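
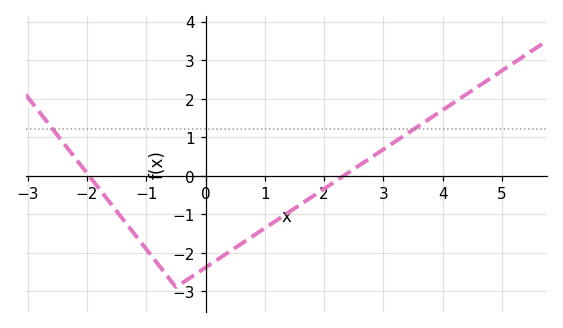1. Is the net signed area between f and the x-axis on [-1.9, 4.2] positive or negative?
negative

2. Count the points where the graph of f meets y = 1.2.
2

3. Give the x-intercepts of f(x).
-2, 2.4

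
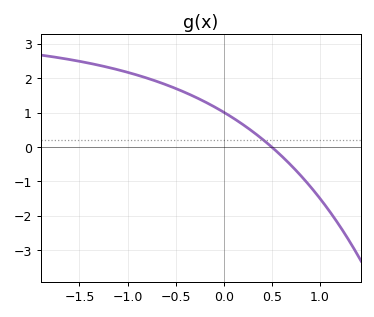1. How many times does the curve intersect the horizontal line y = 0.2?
1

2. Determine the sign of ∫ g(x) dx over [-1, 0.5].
positive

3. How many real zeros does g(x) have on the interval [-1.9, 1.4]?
1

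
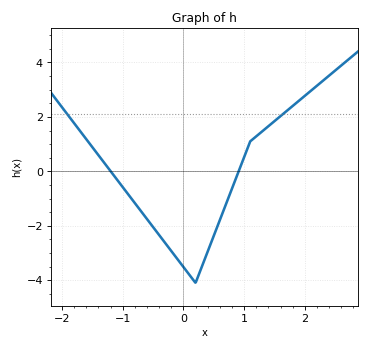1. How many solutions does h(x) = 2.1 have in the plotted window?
2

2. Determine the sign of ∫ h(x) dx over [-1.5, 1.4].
negative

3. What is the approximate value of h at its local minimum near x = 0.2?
-4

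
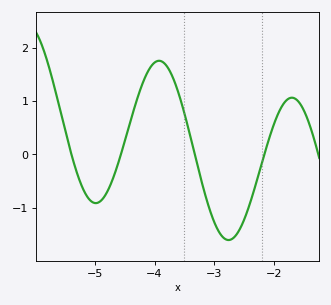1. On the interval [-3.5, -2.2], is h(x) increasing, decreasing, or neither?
neither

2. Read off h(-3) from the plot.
-1.26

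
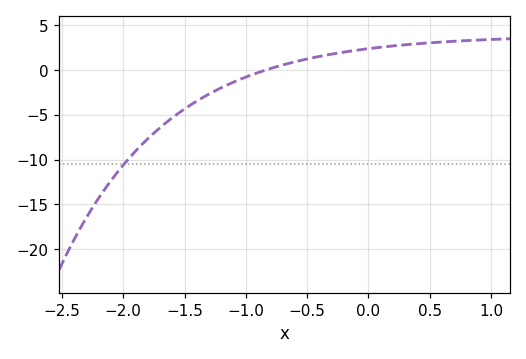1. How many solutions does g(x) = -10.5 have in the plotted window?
1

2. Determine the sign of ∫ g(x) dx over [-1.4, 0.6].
positive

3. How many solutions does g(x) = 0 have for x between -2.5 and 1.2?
1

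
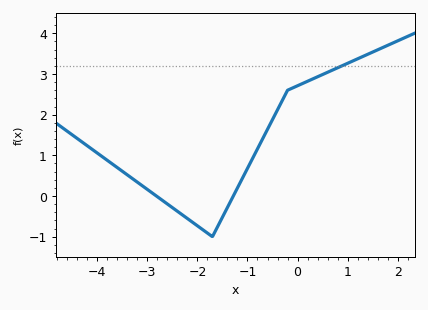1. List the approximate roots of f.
-2.8, -1.3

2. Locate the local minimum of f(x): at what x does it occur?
-1.7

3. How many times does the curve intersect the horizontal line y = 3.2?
1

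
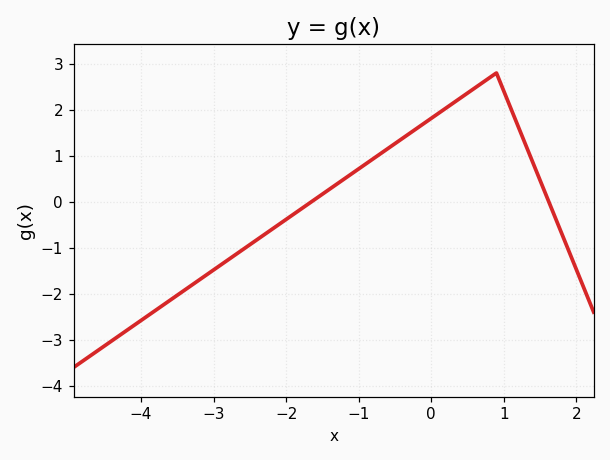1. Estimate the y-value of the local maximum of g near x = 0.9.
2.8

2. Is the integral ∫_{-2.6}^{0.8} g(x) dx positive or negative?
positive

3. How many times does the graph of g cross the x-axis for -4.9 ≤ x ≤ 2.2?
2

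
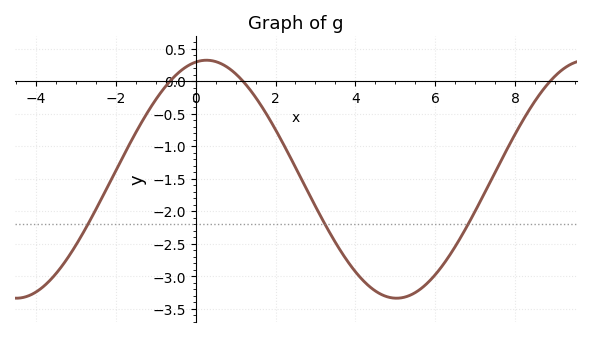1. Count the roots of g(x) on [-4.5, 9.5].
3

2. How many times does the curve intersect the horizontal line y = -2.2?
3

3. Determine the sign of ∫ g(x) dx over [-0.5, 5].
negative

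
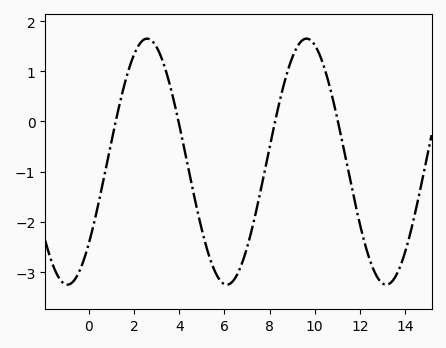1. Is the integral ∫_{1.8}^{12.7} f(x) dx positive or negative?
negative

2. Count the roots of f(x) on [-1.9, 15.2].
4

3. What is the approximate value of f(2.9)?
1.55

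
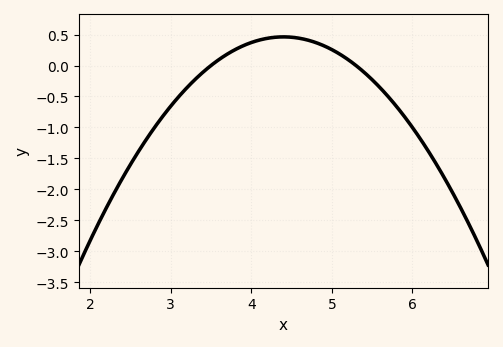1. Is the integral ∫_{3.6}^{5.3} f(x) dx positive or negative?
positive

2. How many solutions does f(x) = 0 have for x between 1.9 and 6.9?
2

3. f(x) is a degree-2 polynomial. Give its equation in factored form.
y = -0.57(x - 3.5)(x - 5.3)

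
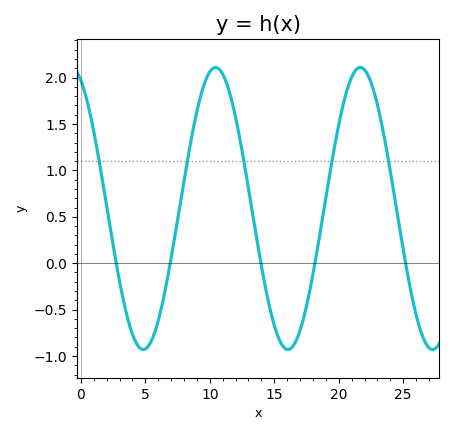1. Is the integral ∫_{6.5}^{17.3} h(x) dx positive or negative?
positive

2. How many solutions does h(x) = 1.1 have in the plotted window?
5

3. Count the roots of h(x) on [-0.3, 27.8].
5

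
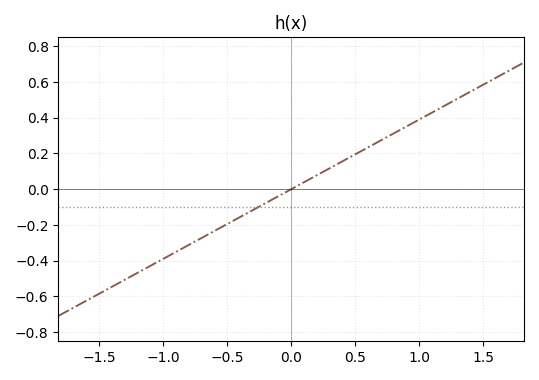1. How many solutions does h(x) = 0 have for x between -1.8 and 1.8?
1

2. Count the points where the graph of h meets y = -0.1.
1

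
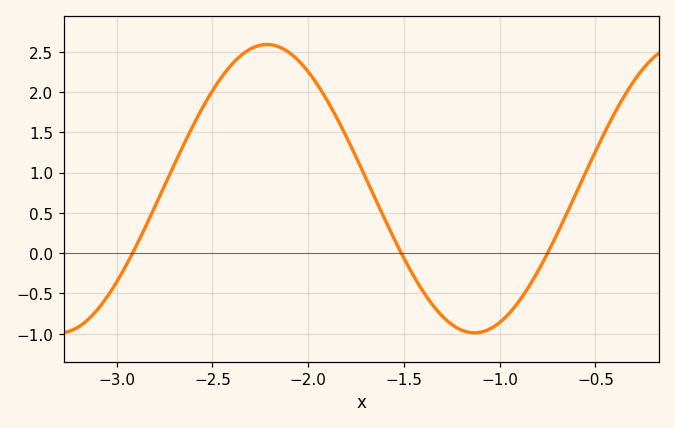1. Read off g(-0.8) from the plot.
-0.2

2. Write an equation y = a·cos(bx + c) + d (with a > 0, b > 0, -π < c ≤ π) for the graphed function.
y = 1.79cos(2.9x + 0.14) + 0.8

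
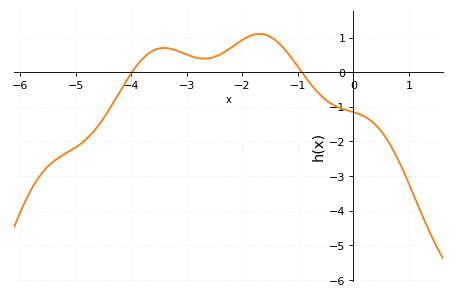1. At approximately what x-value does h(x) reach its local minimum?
-2.6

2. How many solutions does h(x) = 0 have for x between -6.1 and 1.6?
2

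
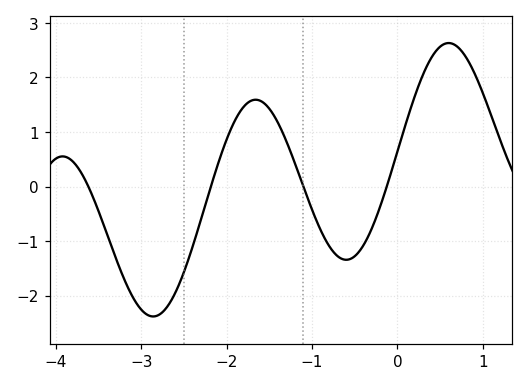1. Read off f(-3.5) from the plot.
-0.4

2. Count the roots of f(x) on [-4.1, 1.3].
4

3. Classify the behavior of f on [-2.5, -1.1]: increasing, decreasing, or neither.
neither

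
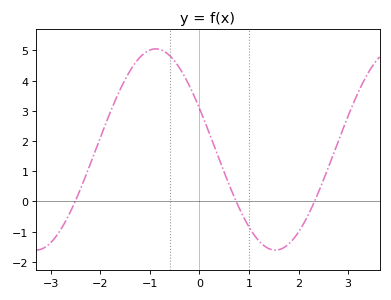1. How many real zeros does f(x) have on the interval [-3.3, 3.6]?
3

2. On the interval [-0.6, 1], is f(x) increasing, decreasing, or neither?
decreasing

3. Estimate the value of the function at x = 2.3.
-0.1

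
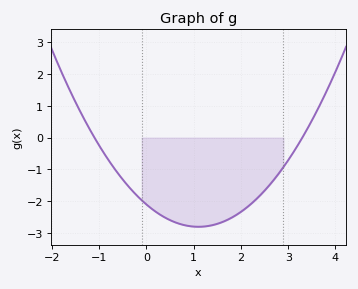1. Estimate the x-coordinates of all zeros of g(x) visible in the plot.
-1.1, 3.3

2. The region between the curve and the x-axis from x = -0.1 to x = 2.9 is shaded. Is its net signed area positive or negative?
negative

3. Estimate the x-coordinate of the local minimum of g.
1.1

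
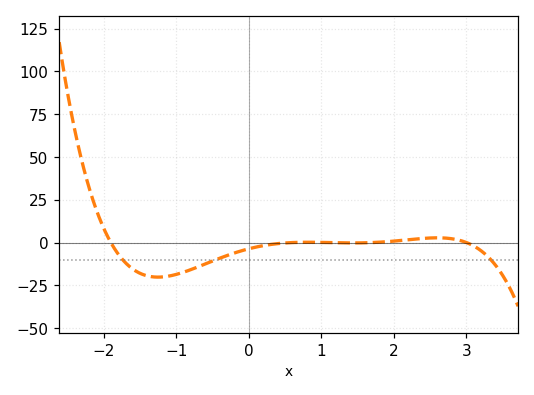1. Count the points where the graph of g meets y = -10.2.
3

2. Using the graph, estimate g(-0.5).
-10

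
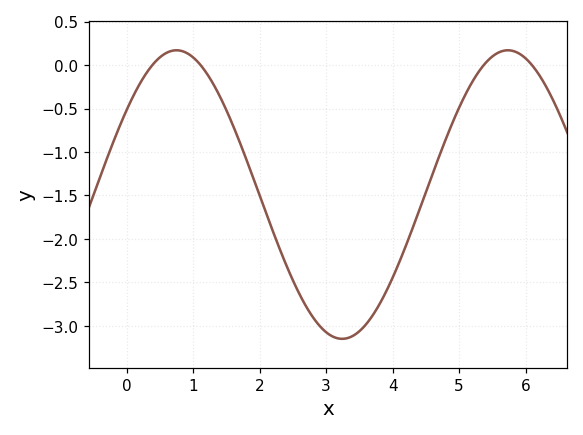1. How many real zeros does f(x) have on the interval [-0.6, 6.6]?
4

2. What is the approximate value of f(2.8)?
-2.9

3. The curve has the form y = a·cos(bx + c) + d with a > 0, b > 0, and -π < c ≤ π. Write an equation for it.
y = 1.66cos(1.3x - 0.94) - 1.49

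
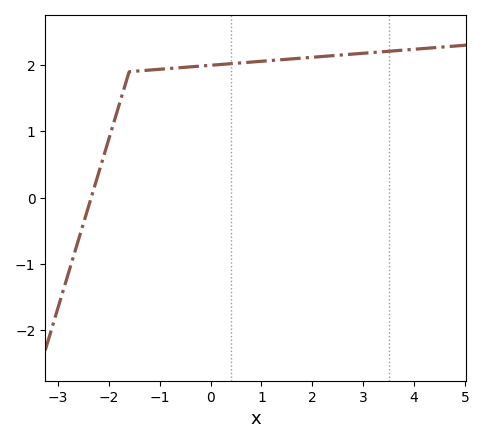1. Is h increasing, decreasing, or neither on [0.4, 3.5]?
increasing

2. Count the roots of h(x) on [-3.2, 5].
1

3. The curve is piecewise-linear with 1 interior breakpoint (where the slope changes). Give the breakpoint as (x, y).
(-1.6, 1.9)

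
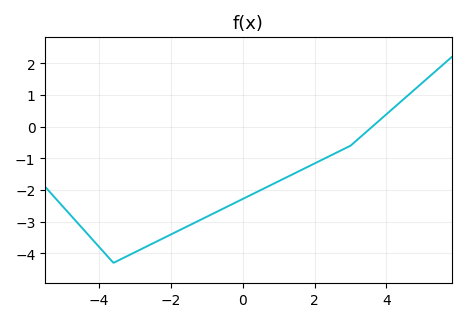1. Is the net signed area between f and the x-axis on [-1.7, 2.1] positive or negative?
negative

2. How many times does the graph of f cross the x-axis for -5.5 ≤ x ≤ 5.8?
1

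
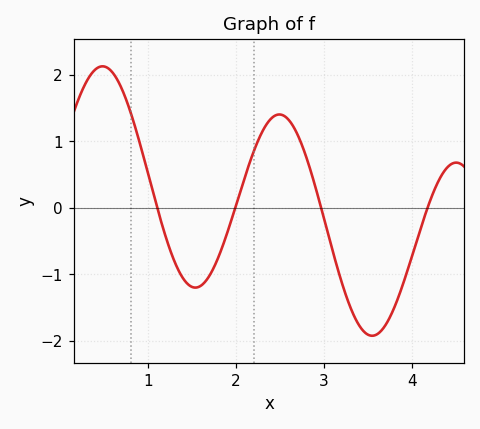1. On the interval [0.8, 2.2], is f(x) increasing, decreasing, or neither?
neither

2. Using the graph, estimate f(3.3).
-1.5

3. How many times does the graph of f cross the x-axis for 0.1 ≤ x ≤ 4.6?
4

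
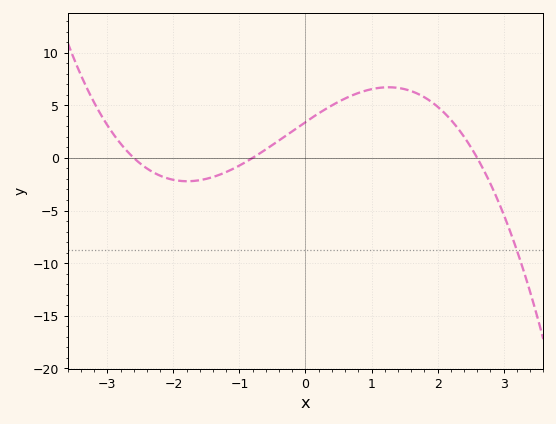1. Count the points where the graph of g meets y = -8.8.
1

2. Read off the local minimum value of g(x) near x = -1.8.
-2.22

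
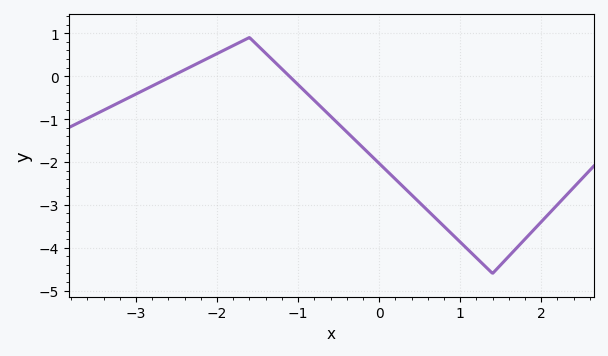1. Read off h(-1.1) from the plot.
-0.017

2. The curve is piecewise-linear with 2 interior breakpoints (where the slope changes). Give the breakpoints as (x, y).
(-1.6, 0.9); (1.4, -4.6)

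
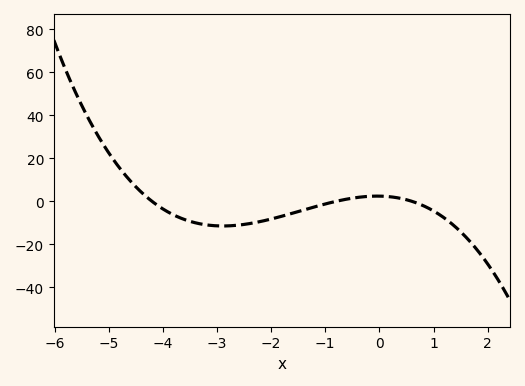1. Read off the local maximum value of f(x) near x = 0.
2.43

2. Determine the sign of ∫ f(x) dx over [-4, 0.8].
negative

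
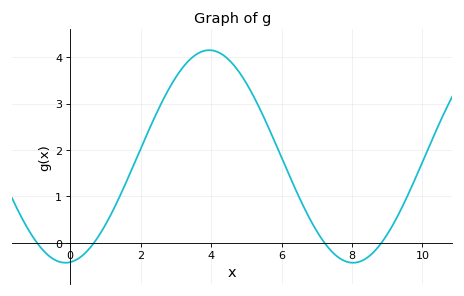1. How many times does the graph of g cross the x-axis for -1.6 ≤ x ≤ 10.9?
4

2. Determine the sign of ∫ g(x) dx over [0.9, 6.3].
positive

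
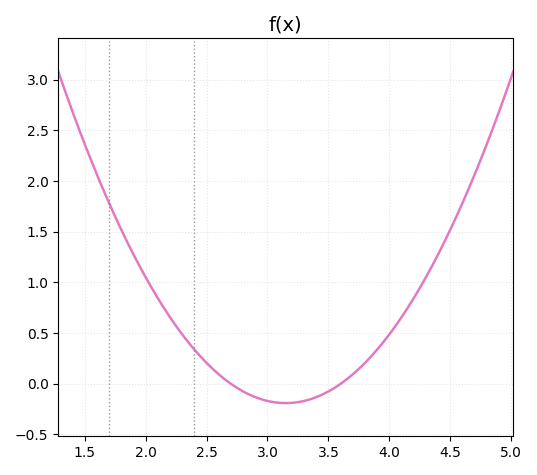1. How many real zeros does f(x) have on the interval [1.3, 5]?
2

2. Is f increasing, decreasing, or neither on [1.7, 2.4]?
decreasing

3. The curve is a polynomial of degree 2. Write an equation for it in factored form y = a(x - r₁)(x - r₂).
y = 0.94(x - 2.7)(x - 3.6)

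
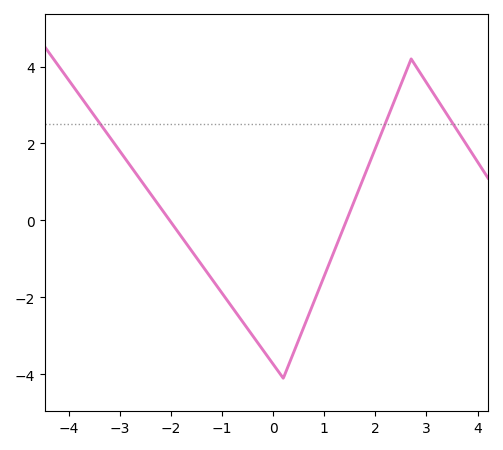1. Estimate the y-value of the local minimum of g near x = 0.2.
-4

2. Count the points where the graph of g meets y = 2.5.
3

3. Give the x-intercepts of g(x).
-2, 1.4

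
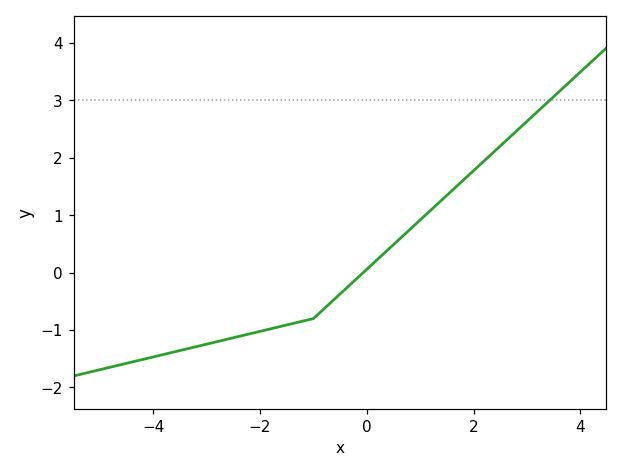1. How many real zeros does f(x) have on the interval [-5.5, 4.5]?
1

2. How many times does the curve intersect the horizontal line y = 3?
1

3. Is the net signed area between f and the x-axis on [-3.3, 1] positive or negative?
negative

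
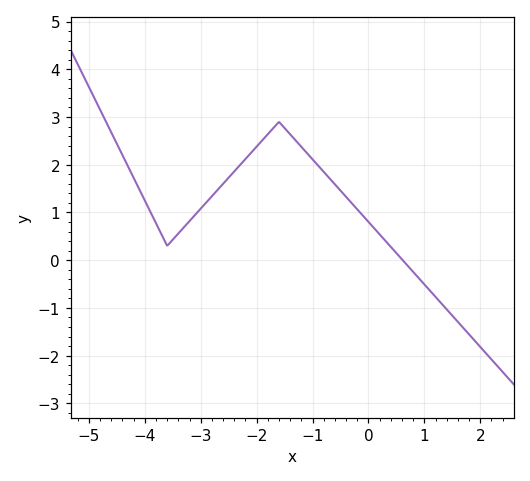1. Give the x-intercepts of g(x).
0.6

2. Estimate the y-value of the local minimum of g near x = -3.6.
0.3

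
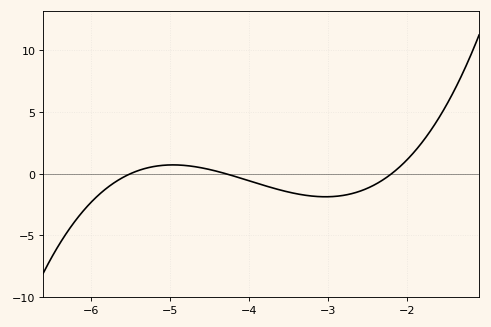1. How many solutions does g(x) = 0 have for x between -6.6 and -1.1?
3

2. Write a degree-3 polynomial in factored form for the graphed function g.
y = 0.72(x + 5.5)(x + 4.3)(x + 2.2)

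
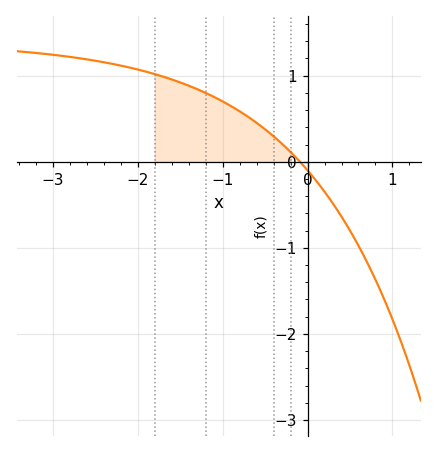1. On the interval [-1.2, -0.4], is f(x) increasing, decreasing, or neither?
decreasing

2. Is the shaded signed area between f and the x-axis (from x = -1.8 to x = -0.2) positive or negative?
positive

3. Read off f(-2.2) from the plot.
1.12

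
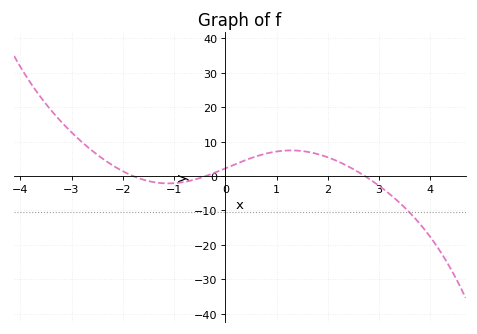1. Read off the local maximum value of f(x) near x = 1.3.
7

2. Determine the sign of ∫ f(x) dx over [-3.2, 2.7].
positive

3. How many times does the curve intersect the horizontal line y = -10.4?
1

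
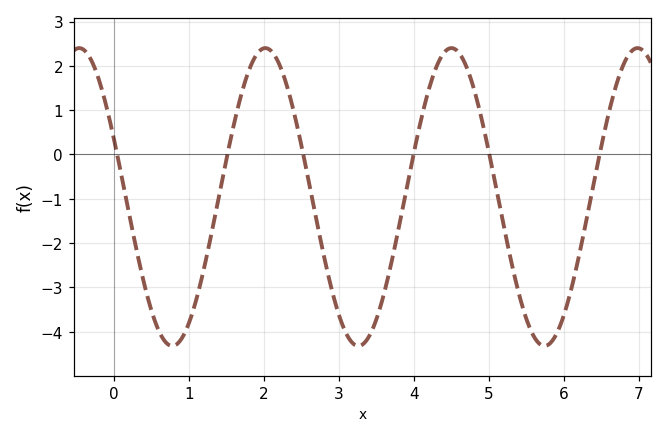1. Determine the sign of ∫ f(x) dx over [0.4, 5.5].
negative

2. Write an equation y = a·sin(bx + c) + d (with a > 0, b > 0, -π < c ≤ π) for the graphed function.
y = 3.36sin(2.53x + 2.75) - 0.96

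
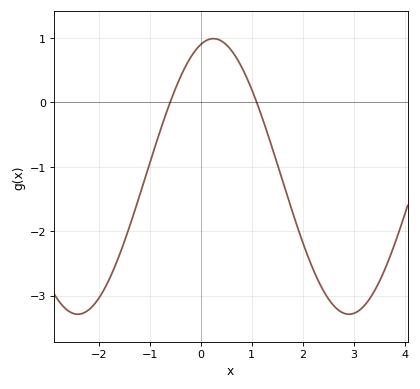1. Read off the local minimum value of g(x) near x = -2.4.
-3.3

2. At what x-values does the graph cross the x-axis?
-0.6, 1.1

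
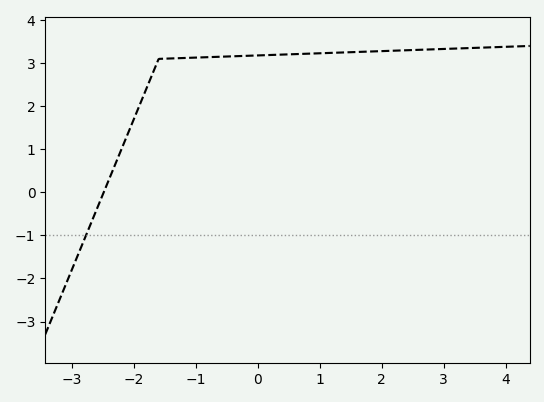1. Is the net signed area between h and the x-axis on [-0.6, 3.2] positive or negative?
positive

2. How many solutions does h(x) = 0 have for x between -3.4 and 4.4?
1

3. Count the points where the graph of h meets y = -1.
1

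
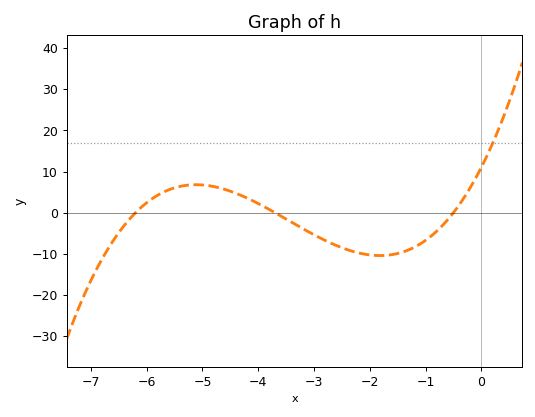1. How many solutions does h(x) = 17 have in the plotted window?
1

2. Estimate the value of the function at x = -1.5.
-10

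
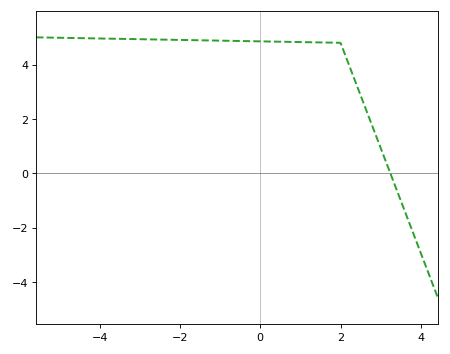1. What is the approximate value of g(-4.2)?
5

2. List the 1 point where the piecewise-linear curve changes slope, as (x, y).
(2, 4.8)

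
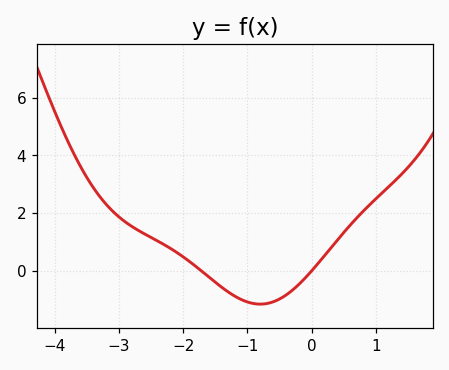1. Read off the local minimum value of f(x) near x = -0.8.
-1.2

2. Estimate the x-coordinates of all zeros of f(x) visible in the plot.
-1.7, 0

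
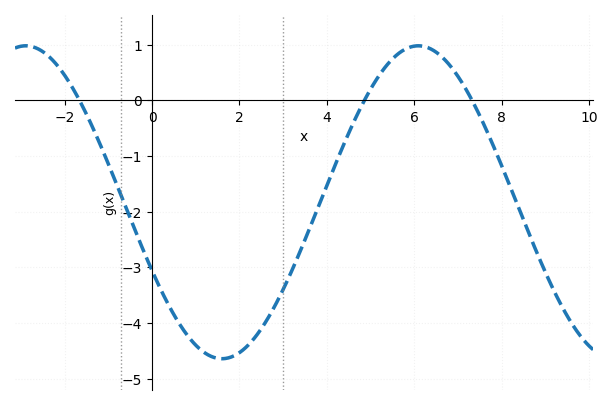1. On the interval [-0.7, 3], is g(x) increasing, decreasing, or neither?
neither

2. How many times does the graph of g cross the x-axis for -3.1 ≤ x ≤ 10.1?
3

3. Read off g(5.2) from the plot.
0.456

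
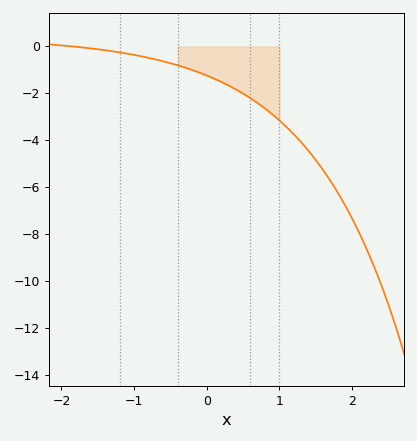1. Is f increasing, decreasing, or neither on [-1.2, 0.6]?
decreasing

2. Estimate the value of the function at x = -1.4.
-0.164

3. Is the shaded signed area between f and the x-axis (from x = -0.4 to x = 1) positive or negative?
negative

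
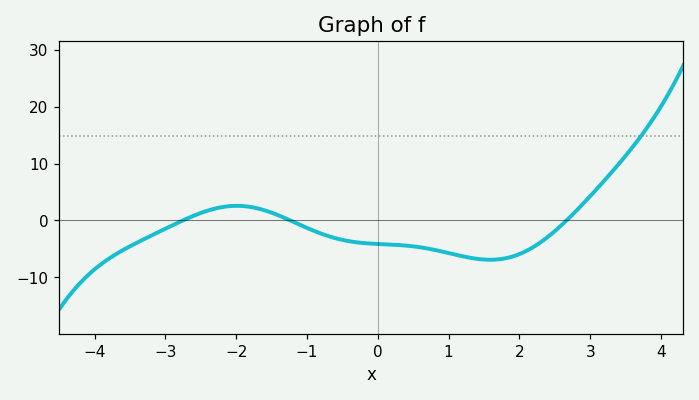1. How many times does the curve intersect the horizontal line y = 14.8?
1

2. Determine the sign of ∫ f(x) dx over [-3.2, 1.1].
negative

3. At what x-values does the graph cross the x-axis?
-2.8, -1.2, 2.6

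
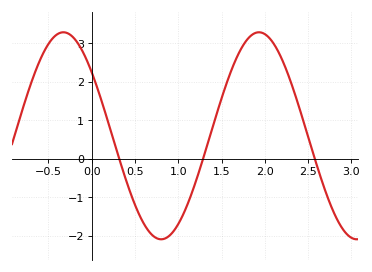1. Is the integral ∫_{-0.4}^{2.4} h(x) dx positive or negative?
positive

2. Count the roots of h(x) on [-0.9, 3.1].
3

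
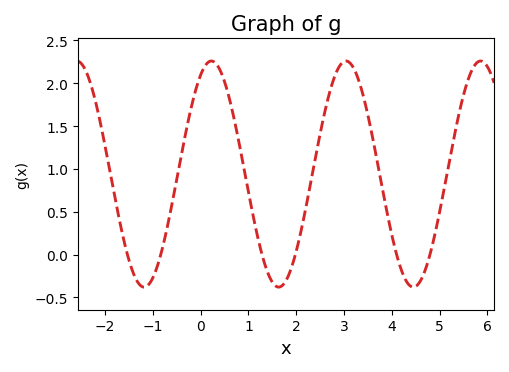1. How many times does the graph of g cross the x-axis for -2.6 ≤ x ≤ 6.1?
6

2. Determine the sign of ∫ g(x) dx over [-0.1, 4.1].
positive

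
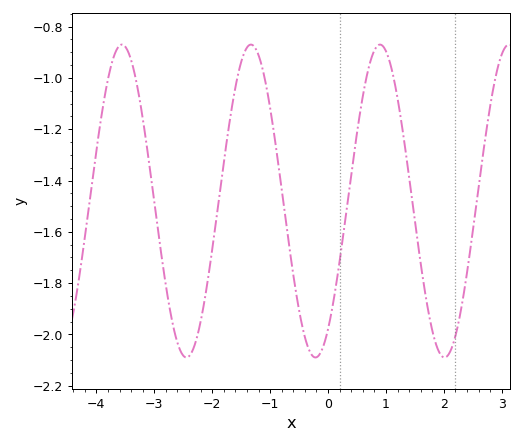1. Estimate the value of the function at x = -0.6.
-1.76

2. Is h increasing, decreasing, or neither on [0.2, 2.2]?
neither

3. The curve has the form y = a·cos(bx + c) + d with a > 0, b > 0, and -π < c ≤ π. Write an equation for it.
y = 0.61cos(2.8x - 2.5) - 1.48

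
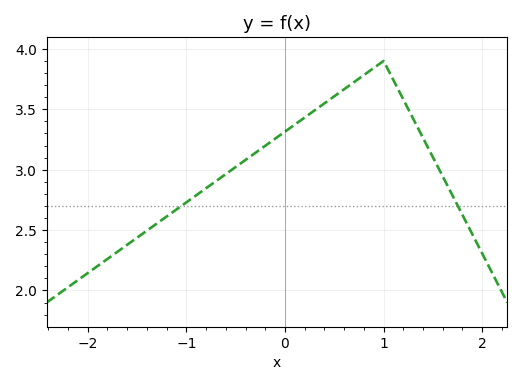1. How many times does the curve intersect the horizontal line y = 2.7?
2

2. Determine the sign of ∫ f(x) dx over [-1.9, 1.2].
positive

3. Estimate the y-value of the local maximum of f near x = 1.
3.9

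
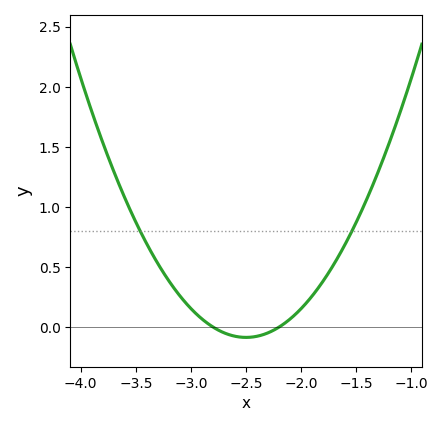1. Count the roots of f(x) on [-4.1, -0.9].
2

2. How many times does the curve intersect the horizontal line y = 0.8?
2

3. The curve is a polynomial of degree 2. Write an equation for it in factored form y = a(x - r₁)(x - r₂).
y = 0.96(x + 2.8)(x + 2.2)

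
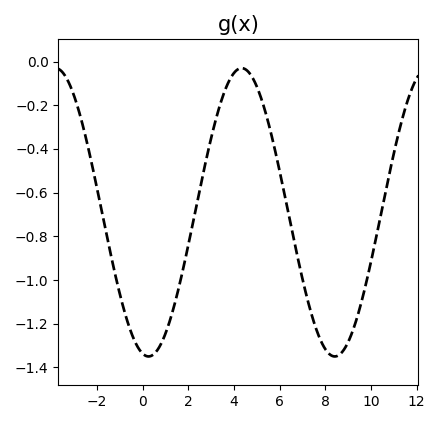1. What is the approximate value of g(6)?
-0.5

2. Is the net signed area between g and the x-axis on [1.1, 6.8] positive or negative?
negative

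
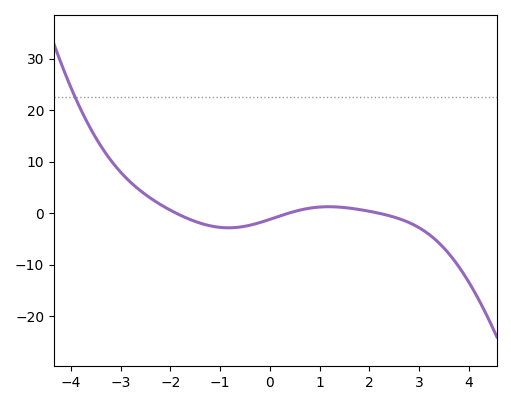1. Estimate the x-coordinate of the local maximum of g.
1.18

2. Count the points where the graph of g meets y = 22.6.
1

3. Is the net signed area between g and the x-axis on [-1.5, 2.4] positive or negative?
negative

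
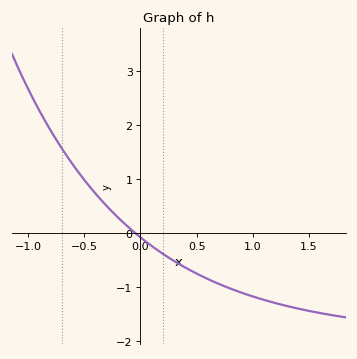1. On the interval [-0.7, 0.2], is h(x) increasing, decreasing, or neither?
decreasing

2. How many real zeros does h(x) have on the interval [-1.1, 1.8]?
1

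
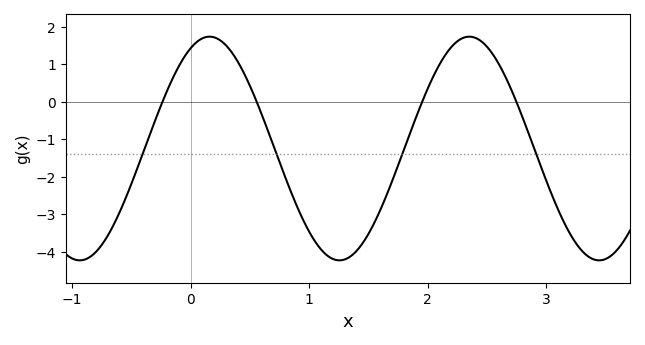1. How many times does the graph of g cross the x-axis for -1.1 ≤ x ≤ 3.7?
4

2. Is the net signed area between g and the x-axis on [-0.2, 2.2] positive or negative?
negative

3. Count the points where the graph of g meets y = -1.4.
4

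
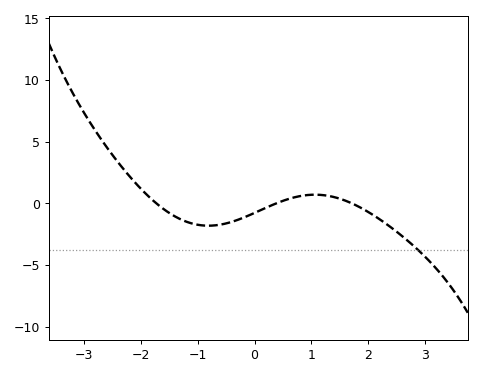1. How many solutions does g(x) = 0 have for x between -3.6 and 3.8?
3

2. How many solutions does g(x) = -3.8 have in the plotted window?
1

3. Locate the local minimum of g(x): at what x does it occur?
-0.8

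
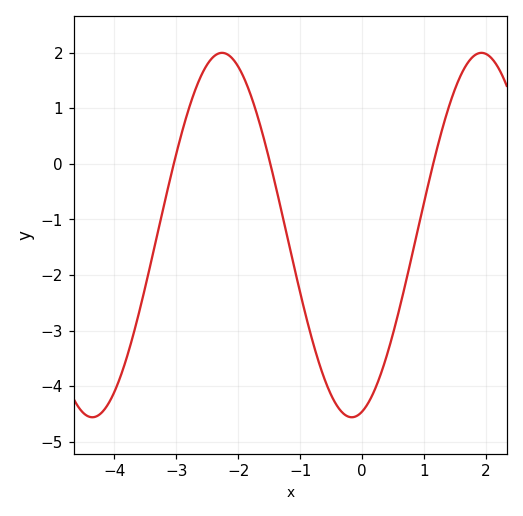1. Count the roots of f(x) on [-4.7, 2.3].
3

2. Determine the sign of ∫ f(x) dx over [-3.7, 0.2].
negative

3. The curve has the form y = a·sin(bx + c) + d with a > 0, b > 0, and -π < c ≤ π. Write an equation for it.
y = 3.28sin(1.5x - 1.32) - 1.28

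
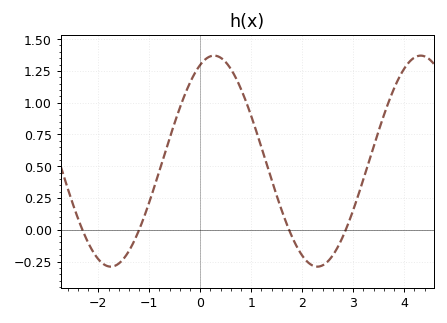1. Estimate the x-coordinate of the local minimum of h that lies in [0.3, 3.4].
2.3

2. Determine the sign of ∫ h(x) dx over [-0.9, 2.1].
positive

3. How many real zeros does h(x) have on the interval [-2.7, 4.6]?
4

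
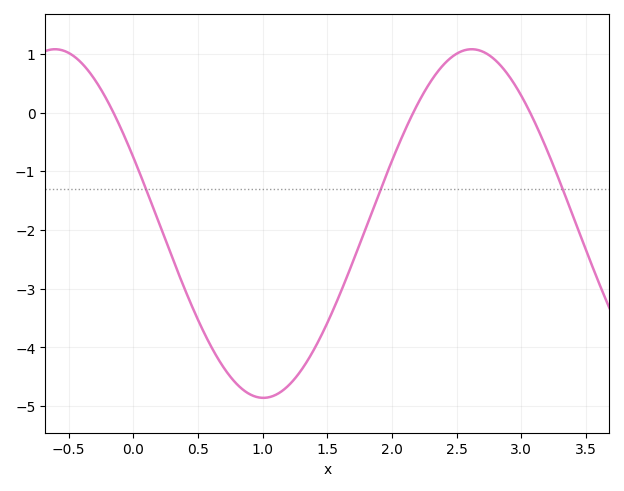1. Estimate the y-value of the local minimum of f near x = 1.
-4.9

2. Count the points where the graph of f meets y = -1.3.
3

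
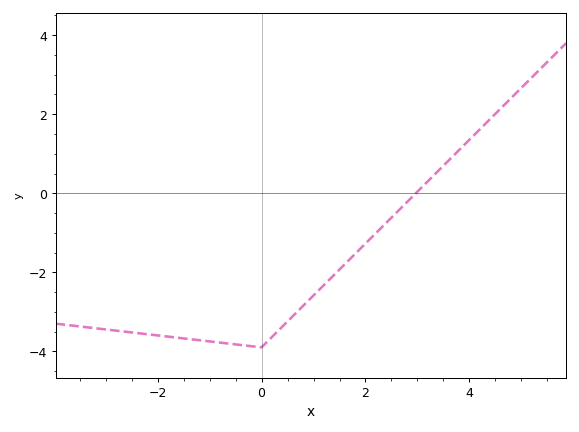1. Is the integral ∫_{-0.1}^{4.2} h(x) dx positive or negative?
negative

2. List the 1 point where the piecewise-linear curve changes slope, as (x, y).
(0, -3.9)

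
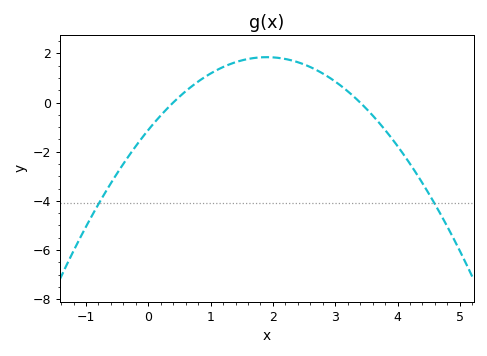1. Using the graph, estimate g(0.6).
0.459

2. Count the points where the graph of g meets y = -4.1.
2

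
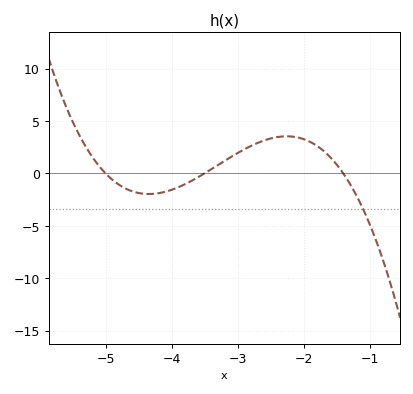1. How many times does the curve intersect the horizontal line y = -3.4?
1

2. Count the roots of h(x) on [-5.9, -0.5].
3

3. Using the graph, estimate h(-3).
2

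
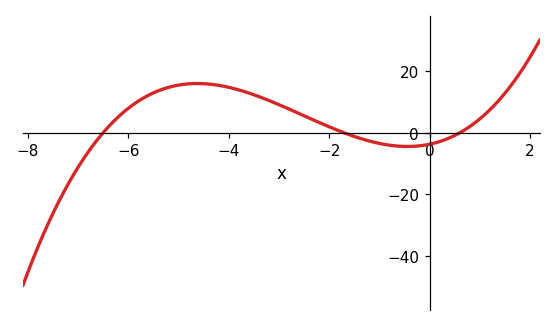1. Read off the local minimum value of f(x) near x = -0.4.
-4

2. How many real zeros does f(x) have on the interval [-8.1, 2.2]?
3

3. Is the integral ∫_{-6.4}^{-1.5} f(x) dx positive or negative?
positive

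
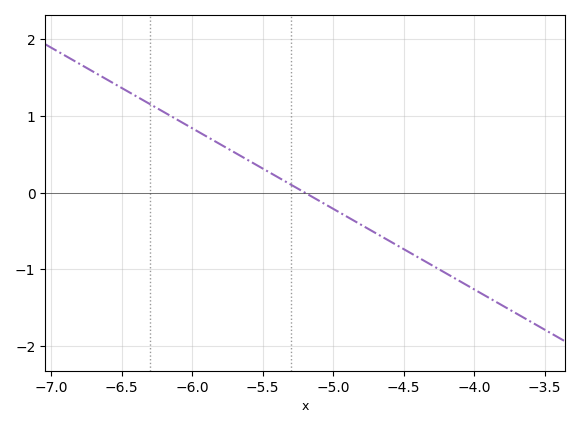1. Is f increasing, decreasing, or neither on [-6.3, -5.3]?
decreasing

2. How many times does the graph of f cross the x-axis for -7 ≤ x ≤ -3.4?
1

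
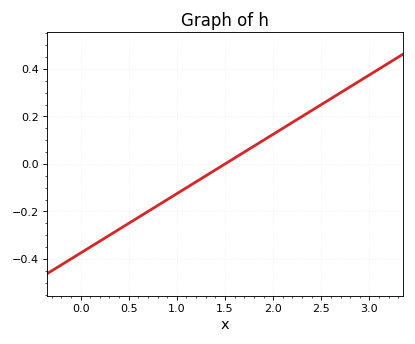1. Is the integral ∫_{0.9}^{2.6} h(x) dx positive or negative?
positive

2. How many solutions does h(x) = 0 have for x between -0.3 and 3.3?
1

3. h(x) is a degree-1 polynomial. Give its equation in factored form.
y = 0.25(x - 1.5)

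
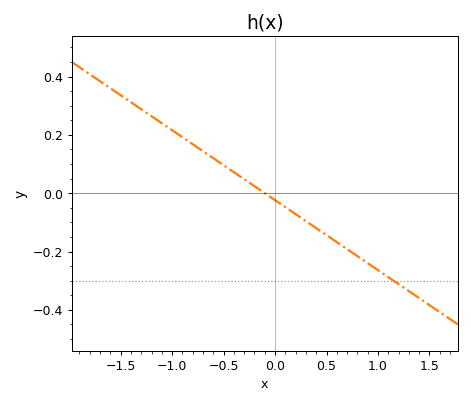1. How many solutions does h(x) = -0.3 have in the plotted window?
1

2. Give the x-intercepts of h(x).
-0.1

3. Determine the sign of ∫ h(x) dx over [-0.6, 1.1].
negative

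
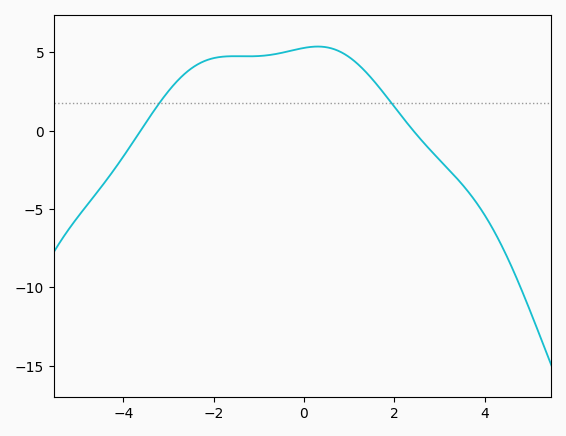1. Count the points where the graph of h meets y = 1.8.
2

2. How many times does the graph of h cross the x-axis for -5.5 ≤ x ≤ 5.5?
2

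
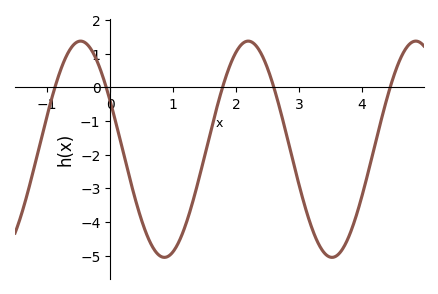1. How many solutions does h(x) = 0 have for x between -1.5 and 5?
5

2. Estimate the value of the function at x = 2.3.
1.3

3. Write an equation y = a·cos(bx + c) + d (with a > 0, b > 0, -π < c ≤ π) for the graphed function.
y = 3.21cos(2.4x + 1.1) - 1.84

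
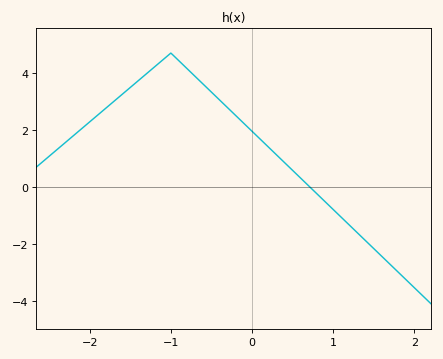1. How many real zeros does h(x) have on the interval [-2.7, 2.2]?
1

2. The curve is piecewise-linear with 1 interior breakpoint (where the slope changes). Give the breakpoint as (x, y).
(-1, 4.7)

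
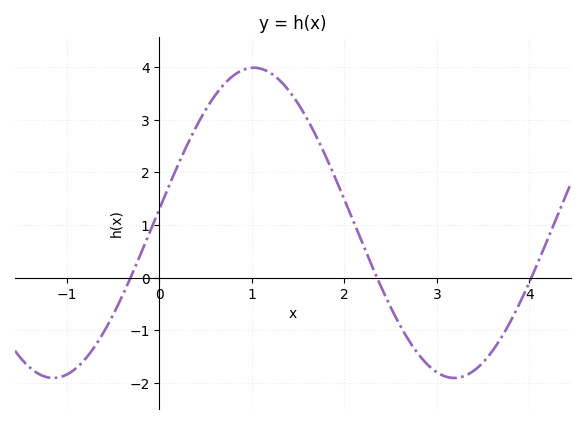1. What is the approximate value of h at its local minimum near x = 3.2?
-1.9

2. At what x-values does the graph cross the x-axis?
-0.3, 2.4, 4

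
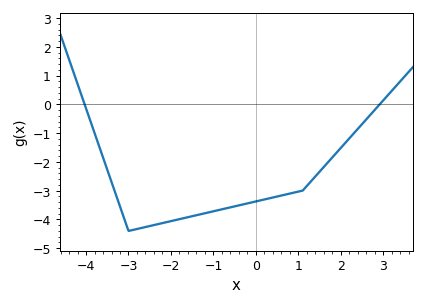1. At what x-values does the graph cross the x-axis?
-4.03, 2.91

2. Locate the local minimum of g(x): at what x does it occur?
-3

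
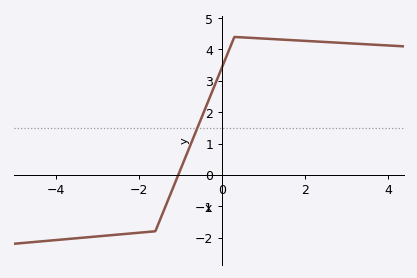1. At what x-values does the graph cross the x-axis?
-1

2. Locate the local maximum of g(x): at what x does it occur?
0.4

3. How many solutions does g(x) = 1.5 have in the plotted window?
1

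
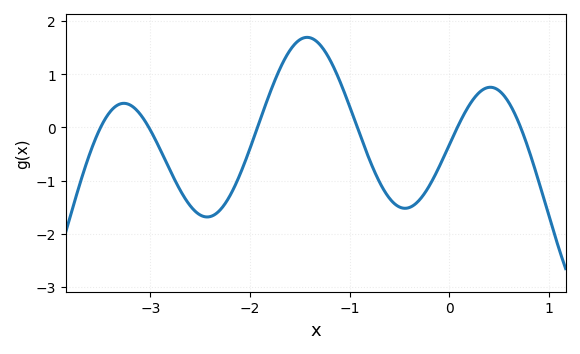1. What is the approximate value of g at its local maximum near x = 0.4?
0.8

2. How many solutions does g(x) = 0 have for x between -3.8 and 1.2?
6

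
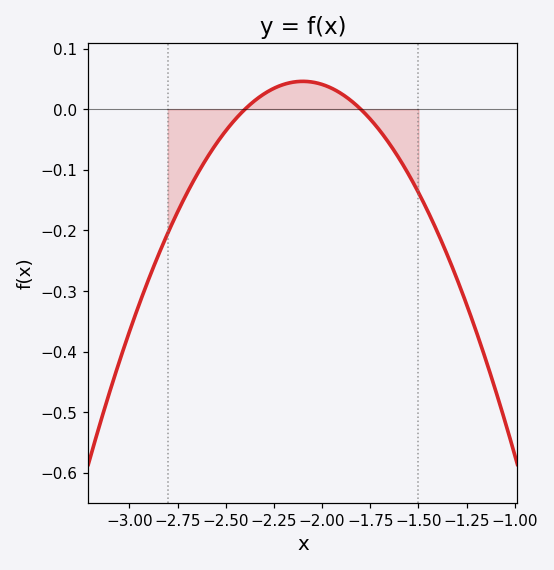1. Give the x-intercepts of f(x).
-2.4, -1.8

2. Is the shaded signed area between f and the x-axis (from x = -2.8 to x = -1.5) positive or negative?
negative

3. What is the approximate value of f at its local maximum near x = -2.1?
0.05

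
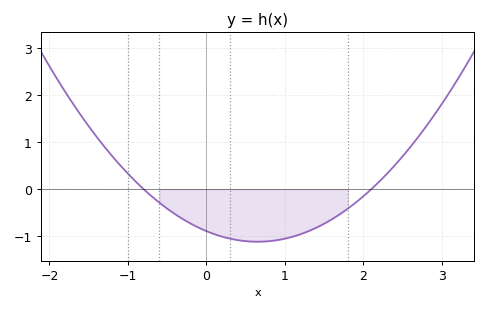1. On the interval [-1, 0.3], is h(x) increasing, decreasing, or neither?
decreasing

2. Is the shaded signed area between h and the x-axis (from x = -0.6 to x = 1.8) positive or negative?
negative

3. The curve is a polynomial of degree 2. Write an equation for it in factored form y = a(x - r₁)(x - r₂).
y = 0.53(x + 0.8)(x - 2.1)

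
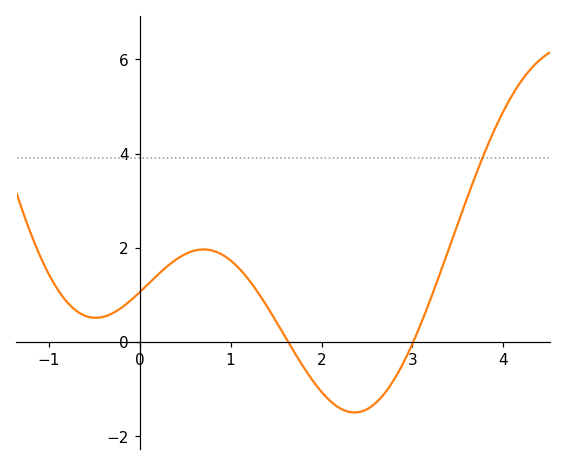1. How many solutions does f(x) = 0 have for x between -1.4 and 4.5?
2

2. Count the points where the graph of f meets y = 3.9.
1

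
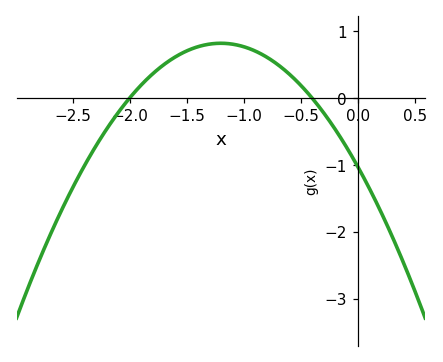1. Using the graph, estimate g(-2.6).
-1.7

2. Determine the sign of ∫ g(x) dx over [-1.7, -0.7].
positive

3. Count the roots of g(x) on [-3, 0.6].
2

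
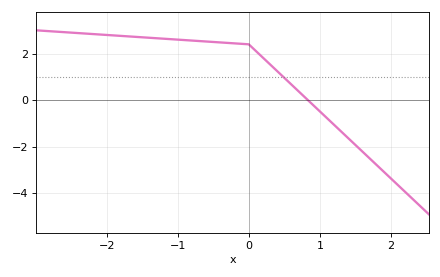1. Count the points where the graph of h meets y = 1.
1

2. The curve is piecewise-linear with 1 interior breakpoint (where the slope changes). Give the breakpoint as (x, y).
(0, 2.4)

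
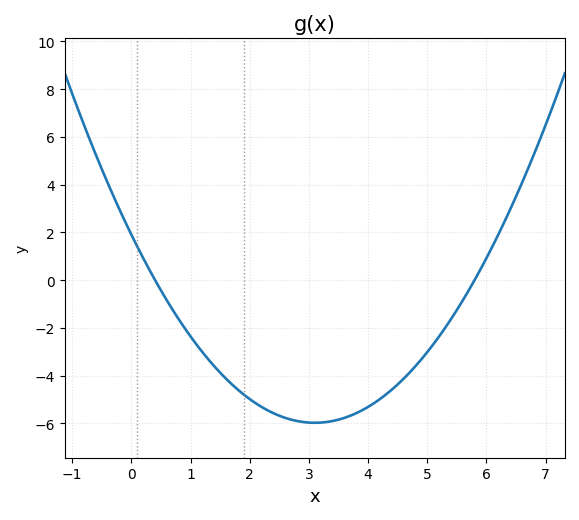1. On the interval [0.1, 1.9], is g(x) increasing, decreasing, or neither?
decreasing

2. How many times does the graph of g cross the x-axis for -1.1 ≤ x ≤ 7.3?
2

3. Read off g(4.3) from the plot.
-4.8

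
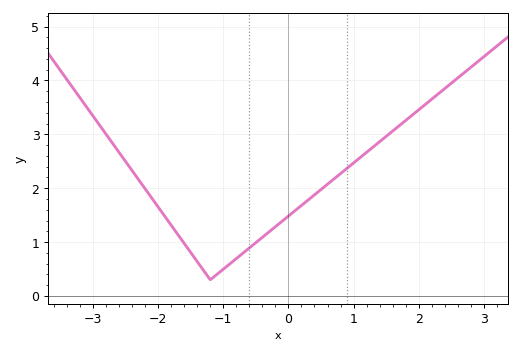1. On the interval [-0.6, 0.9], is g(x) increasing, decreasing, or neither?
increasing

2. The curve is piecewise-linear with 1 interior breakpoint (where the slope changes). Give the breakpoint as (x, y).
(-1.2, 0.3)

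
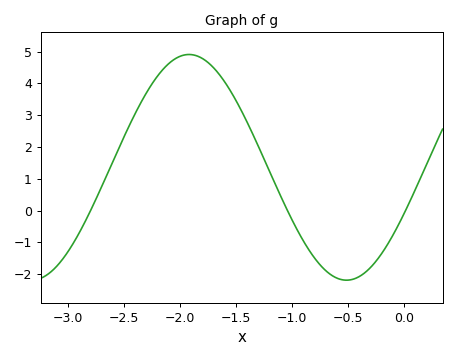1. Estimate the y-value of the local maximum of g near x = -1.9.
4.9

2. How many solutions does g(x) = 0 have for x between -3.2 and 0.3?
3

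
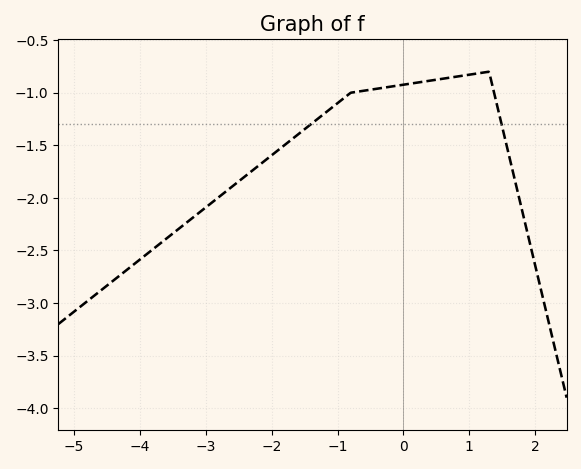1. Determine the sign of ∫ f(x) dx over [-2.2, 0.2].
negative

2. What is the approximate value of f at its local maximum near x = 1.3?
-0.8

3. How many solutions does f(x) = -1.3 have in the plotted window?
2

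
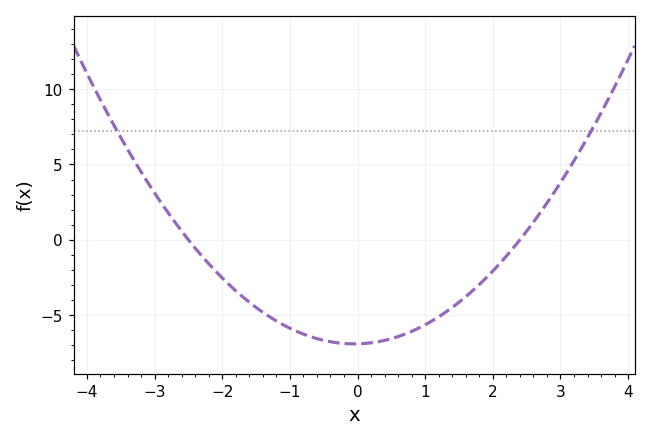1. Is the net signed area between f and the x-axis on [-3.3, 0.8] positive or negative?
negative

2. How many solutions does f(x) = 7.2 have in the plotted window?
2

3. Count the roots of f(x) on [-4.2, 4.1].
2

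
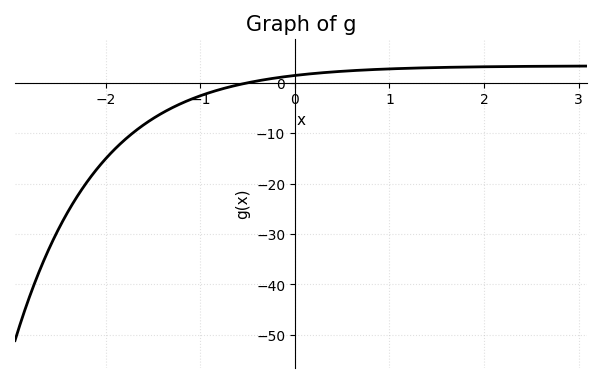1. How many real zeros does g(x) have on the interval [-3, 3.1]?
1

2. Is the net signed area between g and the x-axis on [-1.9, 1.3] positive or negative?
negative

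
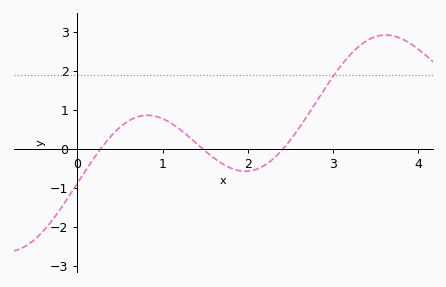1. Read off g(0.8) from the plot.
0.9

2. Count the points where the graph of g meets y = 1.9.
1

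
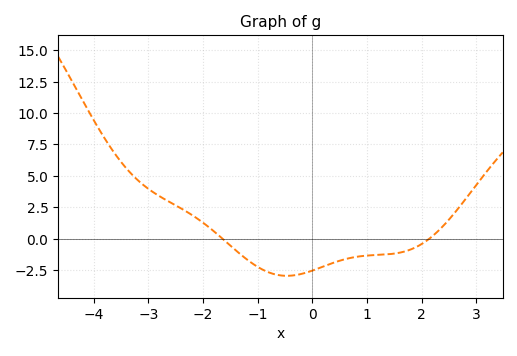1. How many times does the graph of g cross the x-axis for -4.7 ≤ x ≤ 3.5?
2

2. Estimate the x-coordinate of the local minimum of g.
-0.4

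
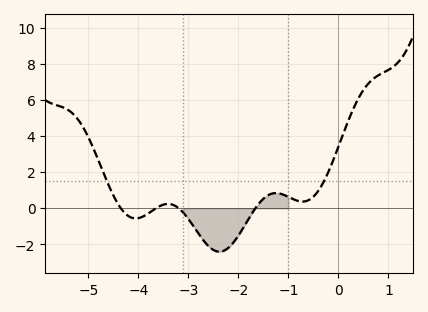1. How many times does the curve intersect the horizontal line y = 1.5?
2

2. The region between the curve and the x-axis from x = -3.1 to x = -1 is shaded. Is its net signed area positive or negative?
negative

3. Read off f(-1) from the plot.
0.629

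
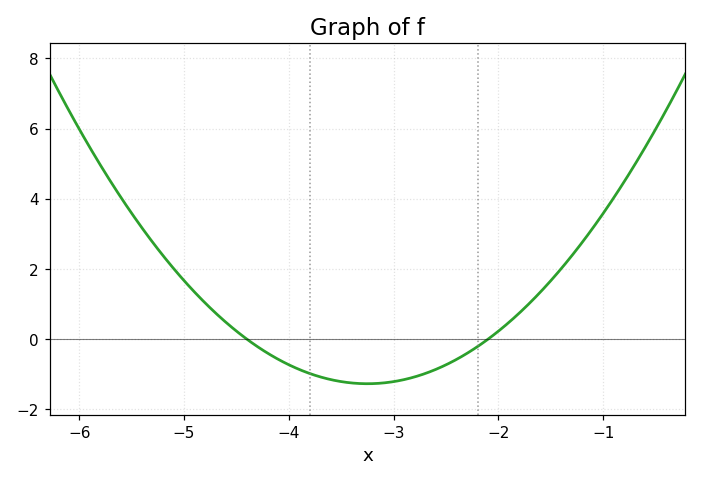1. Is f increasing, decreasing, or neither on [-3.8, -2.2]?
neither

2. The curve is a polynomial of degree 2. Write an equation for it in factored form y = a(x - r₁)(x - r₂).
y = 0.96(x + 4.4)(x + 2.1)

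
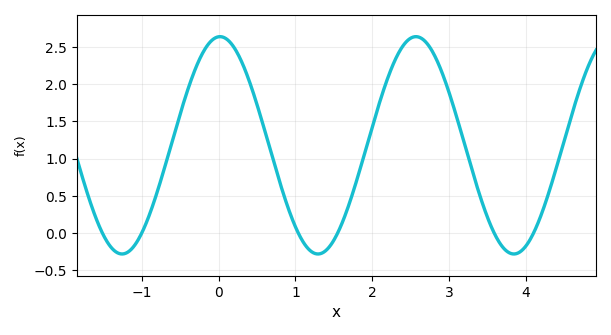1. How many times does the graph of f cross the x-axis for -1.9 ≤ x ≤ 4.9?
6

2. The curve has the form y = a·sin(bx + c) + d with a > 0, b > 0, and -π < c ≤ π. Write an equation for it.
y = 1.46sin(2.5x + 1.5) + 1.18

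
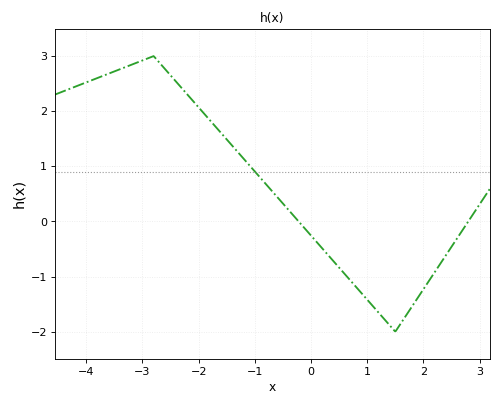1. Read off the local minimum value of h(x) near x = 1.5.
-2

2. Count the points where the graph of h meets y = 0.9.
1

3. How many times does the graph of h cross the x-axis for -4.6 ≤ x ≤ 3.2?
2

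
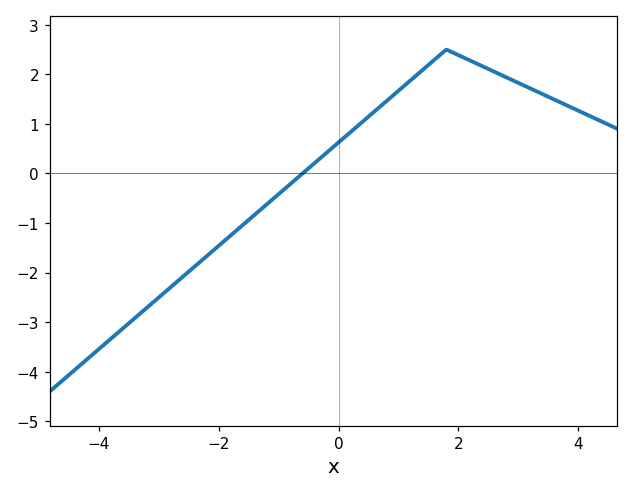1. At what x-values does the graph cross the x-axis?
-0.599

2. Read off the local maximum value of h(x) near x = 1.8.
2.5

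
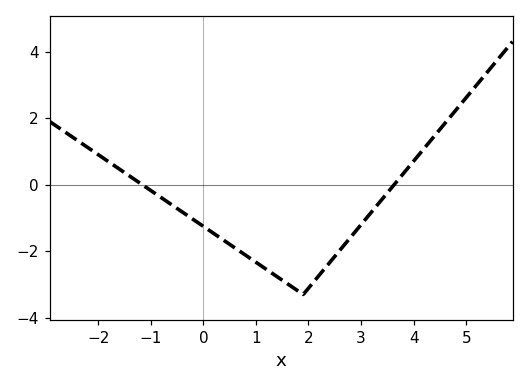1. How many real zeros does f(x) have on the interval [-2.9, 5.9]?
2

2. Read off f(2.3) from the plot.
-2.6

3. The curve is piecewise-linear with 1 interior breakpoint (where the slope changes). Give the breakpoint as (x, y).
(1.9, -3.3)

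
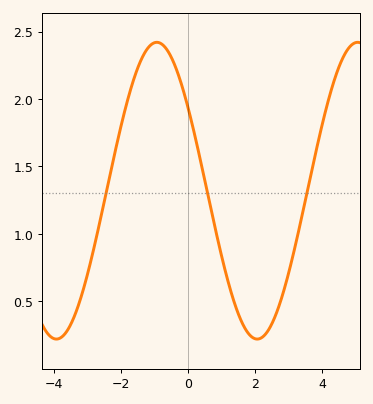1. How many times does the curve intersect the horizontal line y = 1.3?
3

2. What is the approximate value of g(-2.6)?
1.1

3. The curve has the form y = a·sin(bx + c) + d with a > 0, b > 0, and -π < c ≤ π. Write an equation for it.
y = 1.1sin(1.1x + 2.5) + 1.32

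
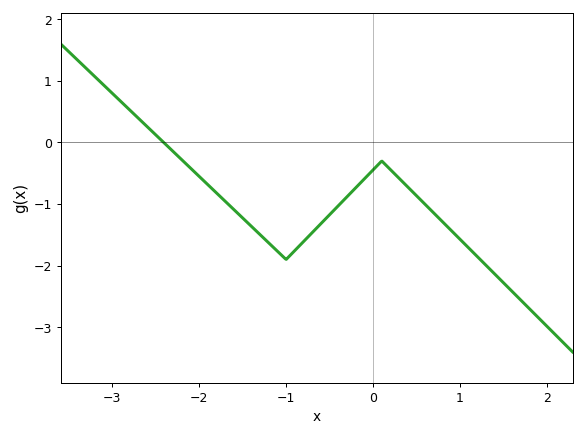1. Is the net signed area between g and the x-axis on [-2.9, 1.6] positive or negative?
negative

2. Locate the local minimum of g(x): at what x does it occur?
-1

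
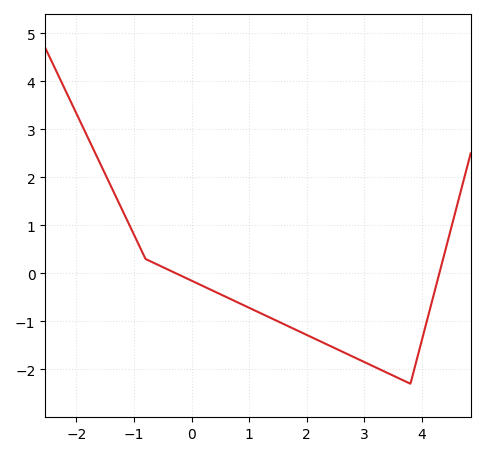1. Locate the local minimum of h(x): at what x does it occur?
3.8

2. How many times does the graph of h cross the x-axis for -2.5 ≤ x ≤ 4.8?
2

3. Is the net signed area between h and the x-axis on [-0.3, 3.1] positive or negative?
negative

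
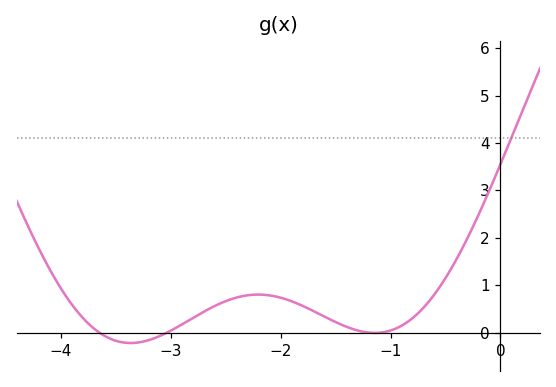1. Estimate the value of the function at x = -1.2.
0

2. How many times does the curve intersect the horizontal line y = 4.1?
1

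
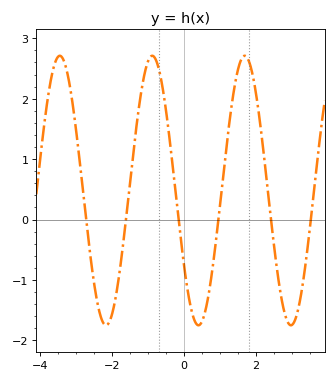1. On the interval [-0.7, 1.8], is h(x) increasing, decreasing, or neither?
neither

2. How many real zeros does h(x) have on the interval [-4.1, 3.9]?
6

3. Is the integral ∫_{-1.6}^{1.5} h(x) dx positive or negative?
positive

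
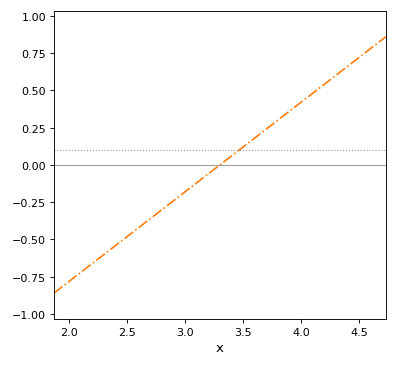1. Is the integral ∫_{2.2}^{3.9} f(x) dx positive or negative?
negative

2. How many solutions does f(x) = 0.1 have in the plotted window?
1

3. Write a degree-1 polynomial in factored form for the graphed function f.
y = 0.6(x - 3.3)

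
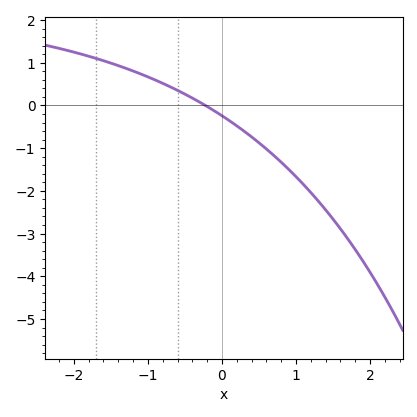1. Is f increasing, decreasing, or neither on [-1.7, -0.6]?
decreasing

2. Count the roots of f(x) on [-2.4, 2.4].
1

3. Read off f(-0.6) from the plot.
0.4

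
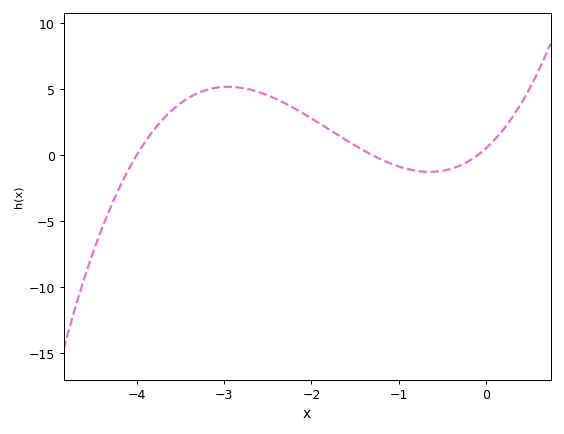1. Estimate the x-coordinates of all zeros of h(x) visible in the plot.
-4, -1.3, -0.1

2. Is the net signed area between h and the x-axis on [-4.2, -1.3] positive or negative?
positive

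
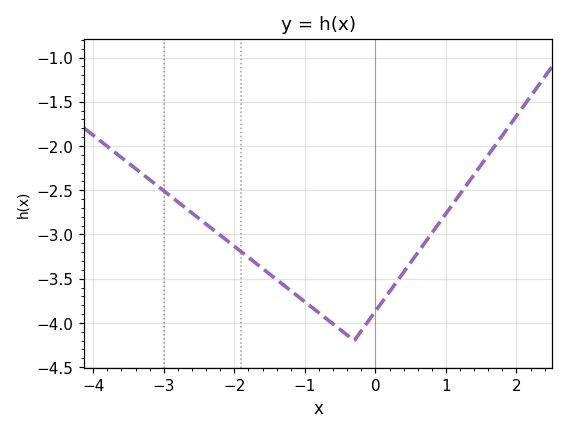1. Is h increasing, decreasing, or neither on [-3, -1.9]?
decreasing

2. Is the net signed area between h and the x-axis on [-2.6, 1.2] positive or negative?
negative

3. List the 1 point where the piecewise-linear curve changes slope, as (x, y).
(-0.3, -4.2)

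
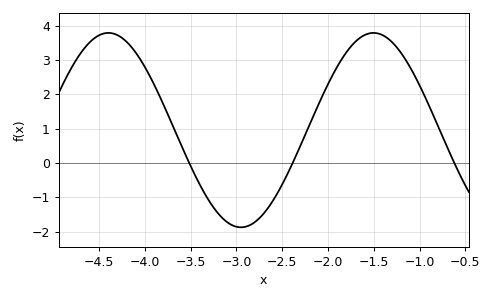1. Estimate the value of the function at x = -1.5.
3.8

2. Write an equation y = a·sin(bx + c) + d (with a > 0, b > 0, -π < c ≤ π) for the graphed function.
y = 2.83sin(2.2x - 1.4) + 0.96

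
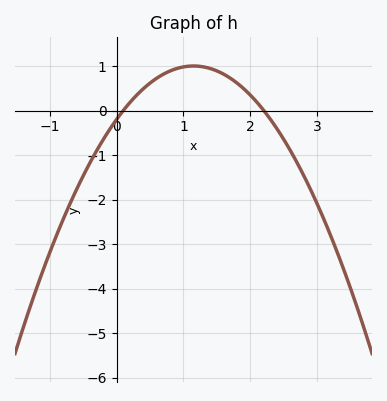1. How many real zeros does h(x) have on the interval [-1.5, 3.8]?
2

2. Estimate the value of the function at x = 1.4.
0.9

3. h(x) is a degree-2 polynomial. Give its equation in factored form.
y = -0.91(x - 0.1)(x - 2.2)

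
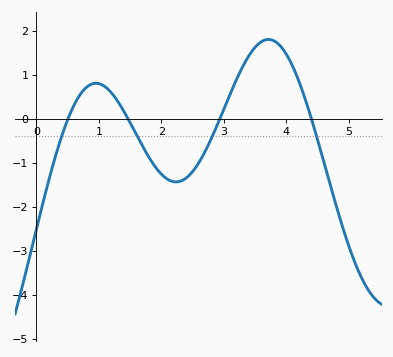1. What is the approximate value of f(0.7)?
0.5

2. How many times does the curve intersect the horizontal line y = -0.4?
4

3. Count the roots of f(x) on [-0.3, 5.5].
4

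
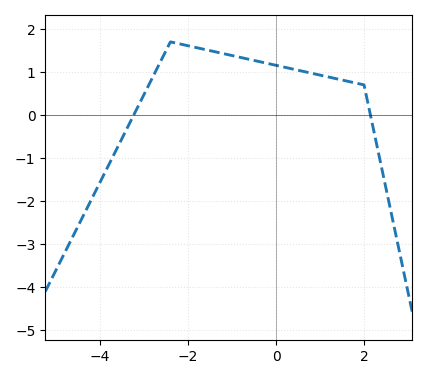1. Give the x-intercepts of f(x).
-3.2, 2.2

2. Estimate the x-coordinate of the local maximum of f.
-2.4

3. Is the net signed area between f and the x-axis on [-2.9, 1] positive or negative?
positive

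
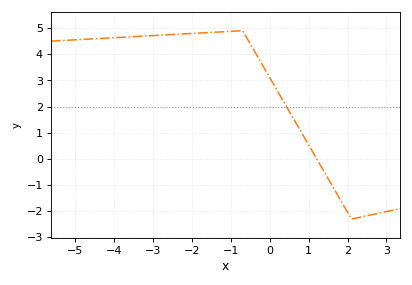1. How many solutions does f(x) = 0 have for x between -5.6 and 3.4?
1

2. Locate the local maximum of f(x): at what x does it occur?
-0.703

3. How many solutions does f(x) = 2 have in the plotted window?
1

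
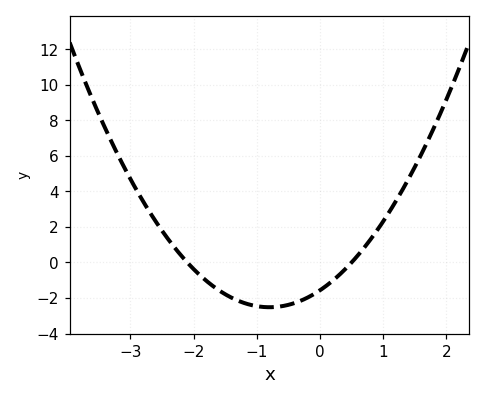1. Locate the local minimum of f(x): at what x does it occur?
-0.8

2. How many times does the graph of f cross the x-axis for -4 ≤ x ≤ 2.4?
2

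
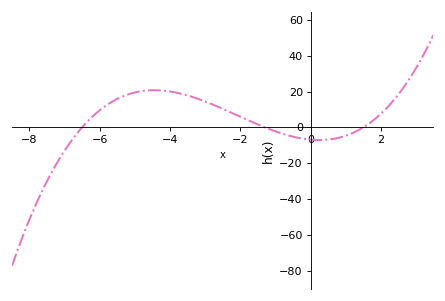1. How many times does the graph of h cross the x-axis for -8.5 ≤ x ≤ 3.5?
3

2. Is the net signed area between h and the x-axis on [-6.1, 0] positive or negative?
positive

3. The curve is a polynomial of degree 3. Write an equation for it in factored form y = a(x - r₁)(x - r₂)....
y = 0.54(x + 6.5)(x + 1.3)(x - 1.5)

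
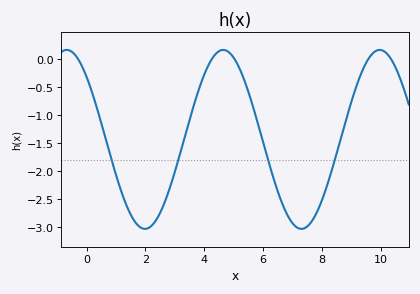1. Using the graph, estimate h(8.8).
-1.13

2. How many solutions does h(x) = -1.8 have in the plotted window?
4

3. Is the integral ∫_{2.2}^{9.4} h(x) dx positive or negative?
negative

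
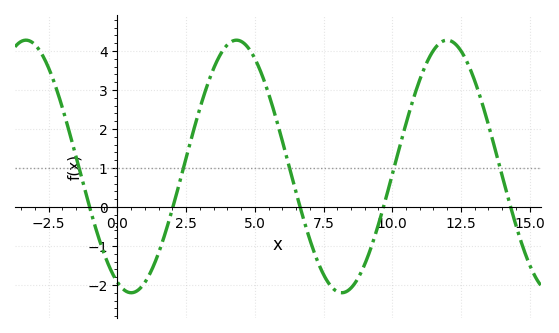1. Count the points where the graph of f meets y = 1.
5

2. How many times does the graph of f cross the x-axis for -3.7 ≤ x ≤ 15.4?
5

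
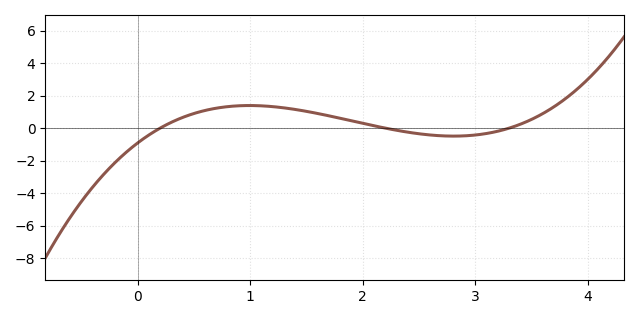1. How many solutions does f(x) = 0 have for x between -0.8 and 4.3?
3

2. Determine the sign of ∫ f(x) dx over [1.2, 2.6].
positive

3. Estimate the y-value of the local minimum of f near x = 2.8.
-0.4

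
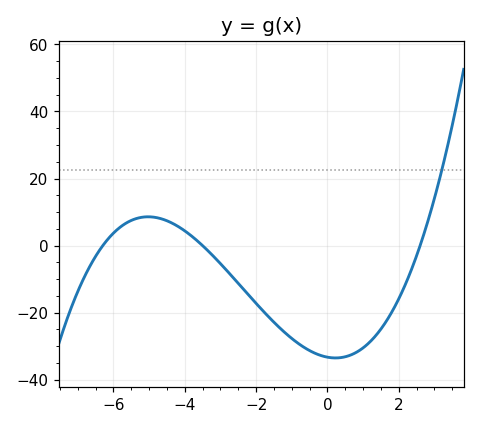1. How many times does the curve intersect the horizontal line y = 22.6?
1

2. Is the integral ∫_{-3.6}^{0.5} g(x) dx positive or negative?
negative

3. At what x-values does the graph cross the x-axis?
-6.4, -3.6, 2.6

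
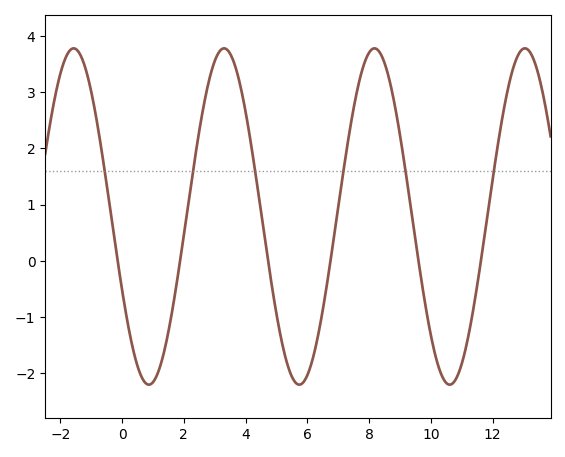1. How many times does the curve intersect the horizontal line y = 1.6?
6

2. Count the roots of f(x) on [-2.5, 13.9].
6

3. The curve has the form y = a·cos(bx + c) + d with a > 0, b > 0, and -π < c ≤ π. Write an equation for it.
y = 2.99cos(1.3x + 2) + 0.79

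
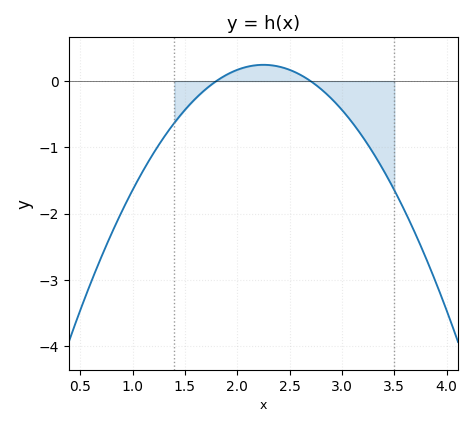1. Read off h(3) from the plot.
-0.436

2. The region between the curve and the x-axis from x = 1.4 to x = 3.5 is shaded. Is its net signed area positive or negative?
negative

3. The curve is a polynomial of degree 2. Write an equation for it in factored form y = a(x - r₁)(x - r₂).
y = -1.21(x - 1.8)(x - 2.7)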